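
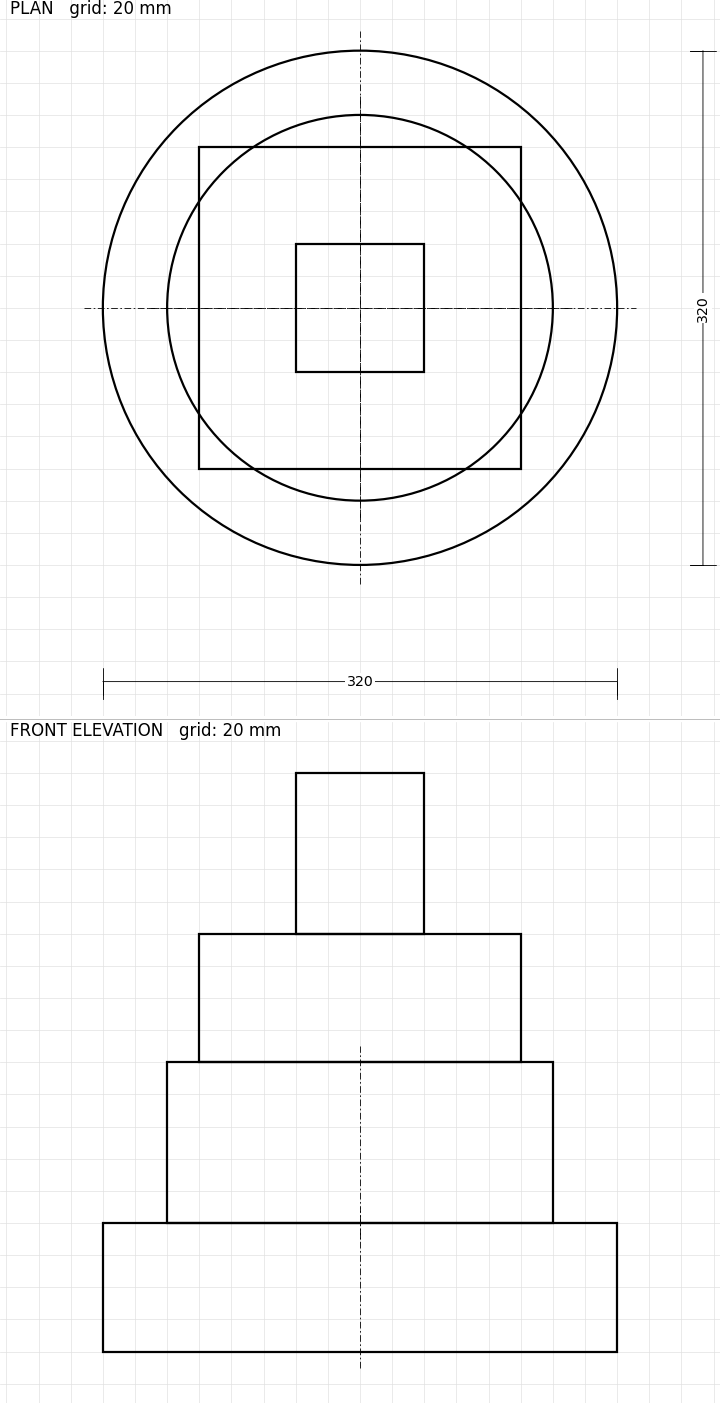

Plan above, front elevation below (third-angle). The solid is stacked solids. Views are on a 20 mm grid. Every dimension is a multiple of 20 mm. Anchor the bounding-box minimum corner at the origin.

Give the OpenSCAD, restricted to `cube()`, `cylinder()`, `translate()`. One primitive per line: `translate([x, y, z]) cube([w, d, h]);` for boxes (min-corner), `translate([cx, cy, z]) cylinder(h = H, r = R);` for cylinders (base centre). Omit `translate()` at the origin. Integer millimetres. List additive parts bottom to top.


translate([160, 160, 0]) cylinder(h = 80, r = 160);
translate([160, 160, 80]) cylinder(h = 100, r = 120);
translate([60, 60, 180]) cube([200, 200, 80]);
translate([120, 120, 260]) cube([80, 80, 100]);


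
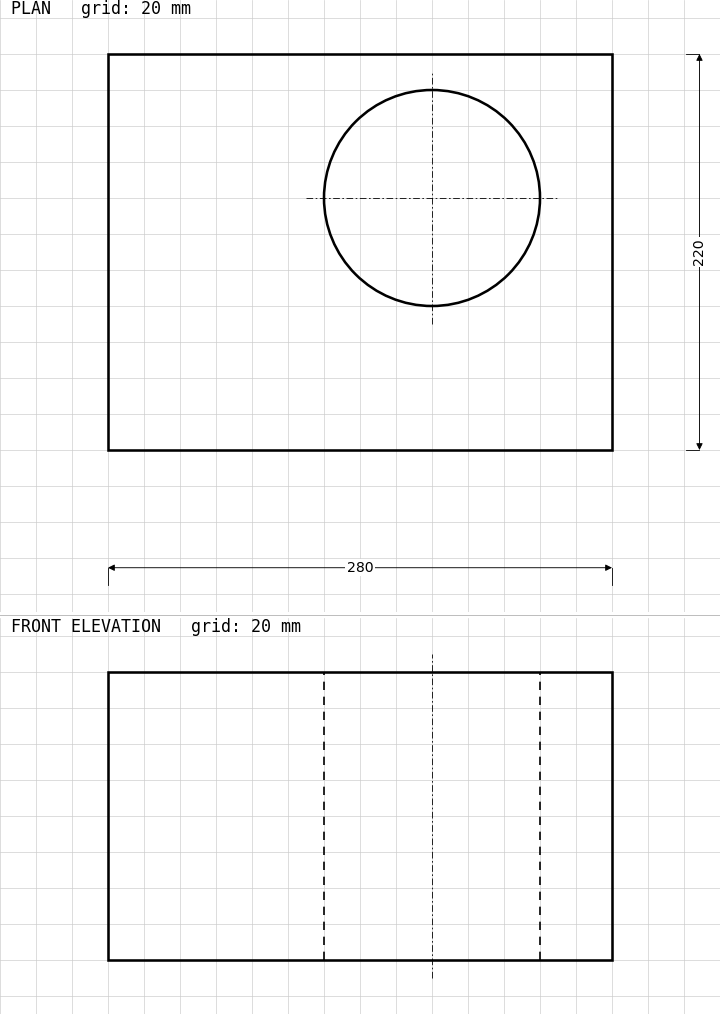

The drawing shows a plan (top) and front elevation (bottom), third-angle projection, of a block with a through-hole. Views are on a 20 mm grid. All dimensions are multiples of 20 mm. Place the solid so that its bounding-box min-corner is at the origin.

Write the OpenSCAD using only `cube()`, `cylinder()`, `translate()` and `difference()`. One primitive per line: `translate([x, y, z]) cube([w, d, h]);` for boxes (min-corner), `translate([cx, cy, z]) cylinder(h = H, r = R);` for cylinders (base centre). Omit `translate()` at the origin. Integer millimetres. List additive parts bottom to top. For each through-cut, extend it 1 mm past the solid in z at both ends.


difference() {
  cube([280, 220, 160]);
  translate([180, 140, -1]) cylinder(h = 162, r = 60);
}


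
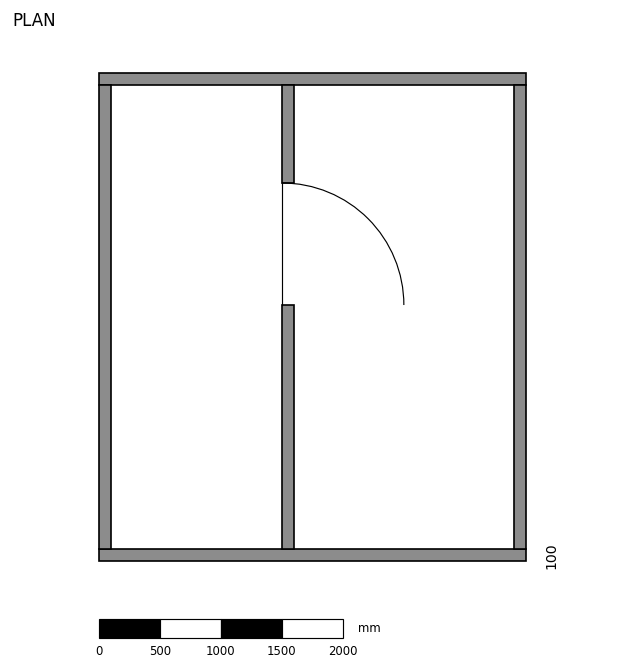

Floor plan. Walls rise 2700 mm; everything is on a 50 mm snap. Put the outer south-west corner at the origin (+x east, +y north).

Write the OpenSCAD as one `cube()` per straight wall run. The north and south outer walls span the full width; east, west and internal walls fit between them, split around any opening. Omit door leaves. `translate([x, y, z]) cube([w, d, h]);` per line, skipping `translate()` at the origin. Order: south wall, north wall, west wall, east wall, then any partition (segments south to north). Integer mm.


cube([3500, 100, 2700]);
translate([0, 3900, 0]) cube([3500, 100, 2700]);
translate([0, 100, 0]) cube([100, 3800, 2700]);
translate([3400, 100, 0]) cube([100, 3800, 2700]);
translate([1500, 100, 0]) cube([100, 2000, 2700]);
translate([1500, 3100, 0]) cube([100, 800, 2700]);


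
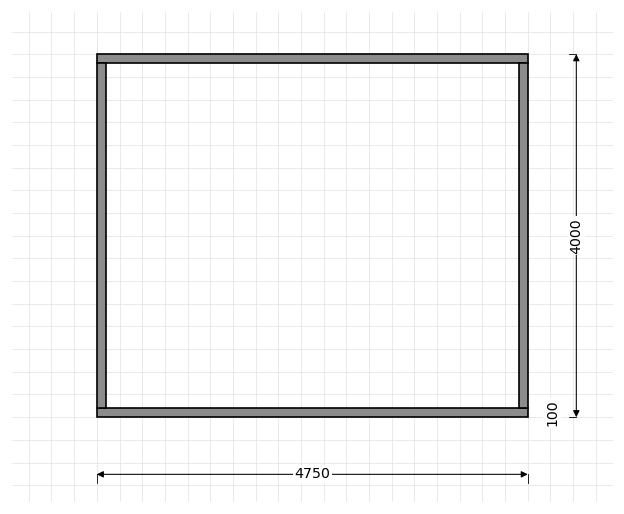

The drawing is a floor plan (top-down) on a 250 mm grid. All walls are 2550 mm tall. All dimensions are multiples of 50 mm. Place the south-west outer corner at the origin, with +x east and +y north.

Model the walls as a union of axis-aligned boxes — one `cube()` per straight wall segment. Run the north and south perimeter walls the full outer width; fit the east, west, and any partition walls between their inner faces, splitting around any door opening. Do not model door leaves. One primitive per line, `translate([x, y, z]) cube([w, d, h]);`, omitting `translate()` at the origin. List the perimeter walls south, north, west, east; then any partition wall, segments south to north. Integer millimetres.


cube([4750, 100, 2550]);
translate([0, 3900, 0]) cube([4750, 100, 2550]);
translate([0, 100, 0]) cube([100, 3800, 2550]);
translate([4650, 100, 0]) cube([100, 3800, 2550]);


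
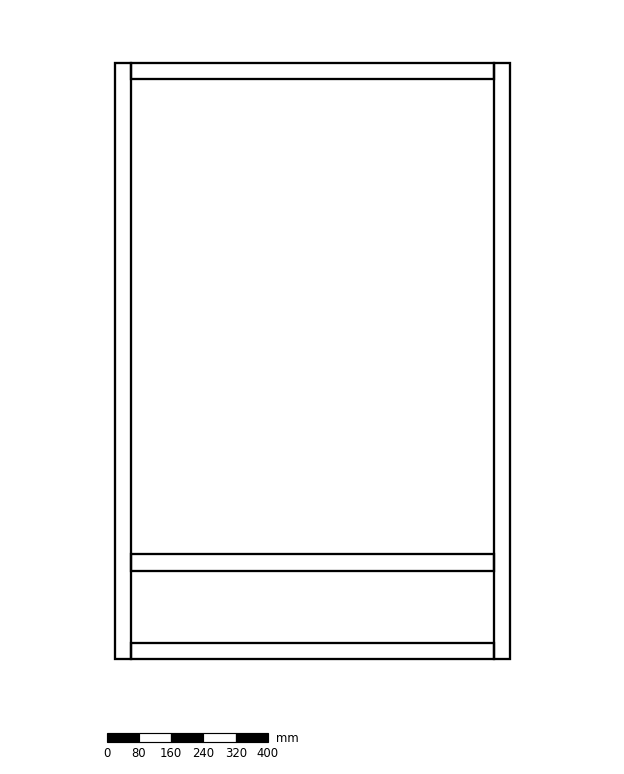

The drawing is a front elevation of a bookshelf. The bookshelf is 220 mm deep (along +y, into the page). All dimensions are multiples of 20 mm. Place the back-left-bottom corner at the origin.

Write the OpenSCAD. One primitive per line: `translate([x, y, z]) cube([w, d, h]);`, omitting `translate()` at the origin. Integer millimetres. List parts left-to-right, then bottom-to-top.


cube([40, 220, 1480]);
translate([40, 0, 0]) cube([900, 220, 40]);
translate([40, 0, 220]) cube([900, 220, 40]);
translate([40, 0, 1440]) cube([900, 220, 40]);
translate([940, 0, 0]) cube([40, 220, 1480]);


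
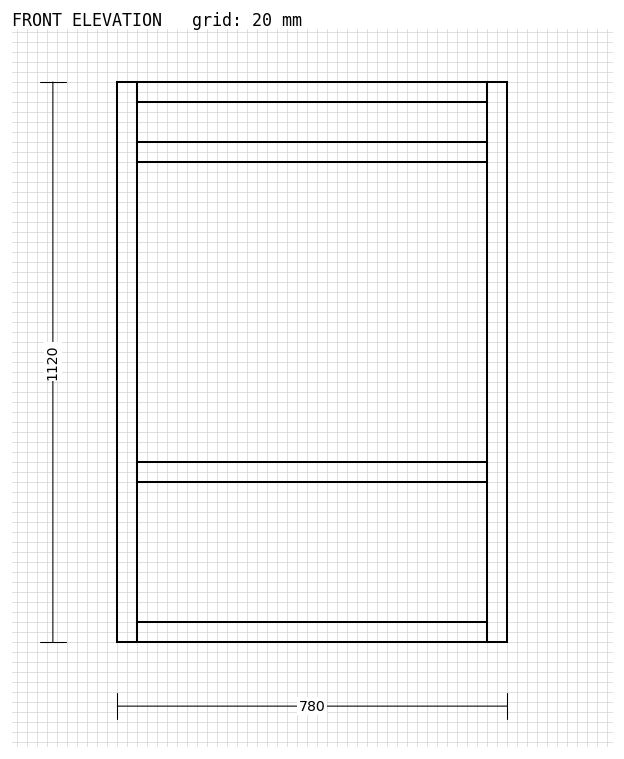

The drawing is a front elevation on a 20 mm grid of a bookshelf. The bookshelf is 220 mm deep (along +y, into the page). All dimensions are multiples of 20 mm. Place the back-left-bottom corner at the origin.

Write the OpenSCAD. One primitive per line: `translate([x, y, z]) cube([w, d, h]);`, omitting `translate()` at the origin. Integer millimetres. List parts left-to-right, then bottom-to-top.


cube([40, 220, 1120]);
translate([40, 0, 0]) cube([700, 220, 40]);
translate([40, 0, 320]) cube([700, 220, 40]);
translate([40, 0, 960]) cube([700, 220, 40]);
translate([40, 0, 1080]) cube([700, 220, 40]);
translate([740, 0, 0]) cube([40, 220, 1120]);


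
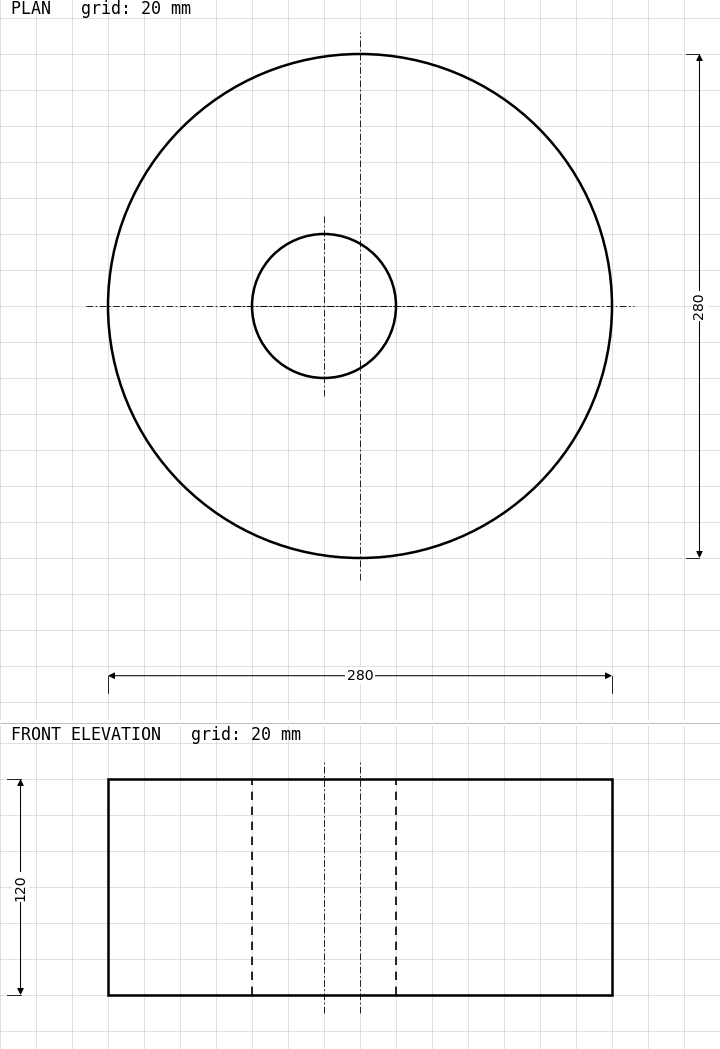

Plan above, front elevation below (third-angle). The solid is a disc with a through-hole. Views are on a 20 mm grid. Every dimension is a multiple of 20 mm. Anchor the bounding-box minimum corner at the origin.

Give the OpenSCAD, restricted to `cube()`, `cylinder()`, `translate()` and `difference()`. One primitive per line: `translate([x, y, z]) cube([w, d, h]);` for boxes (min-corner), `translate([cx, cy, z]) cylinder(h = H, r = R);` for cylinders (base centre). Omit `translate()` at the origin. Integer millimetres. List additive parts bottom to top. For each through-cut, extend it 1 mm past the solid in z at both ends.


difference() {
  translate([140, 140, 0]) cylinder(h = 120, r = 140);
  translate([120, 140, -1]) cylinder(h = 122, r = 40);
}


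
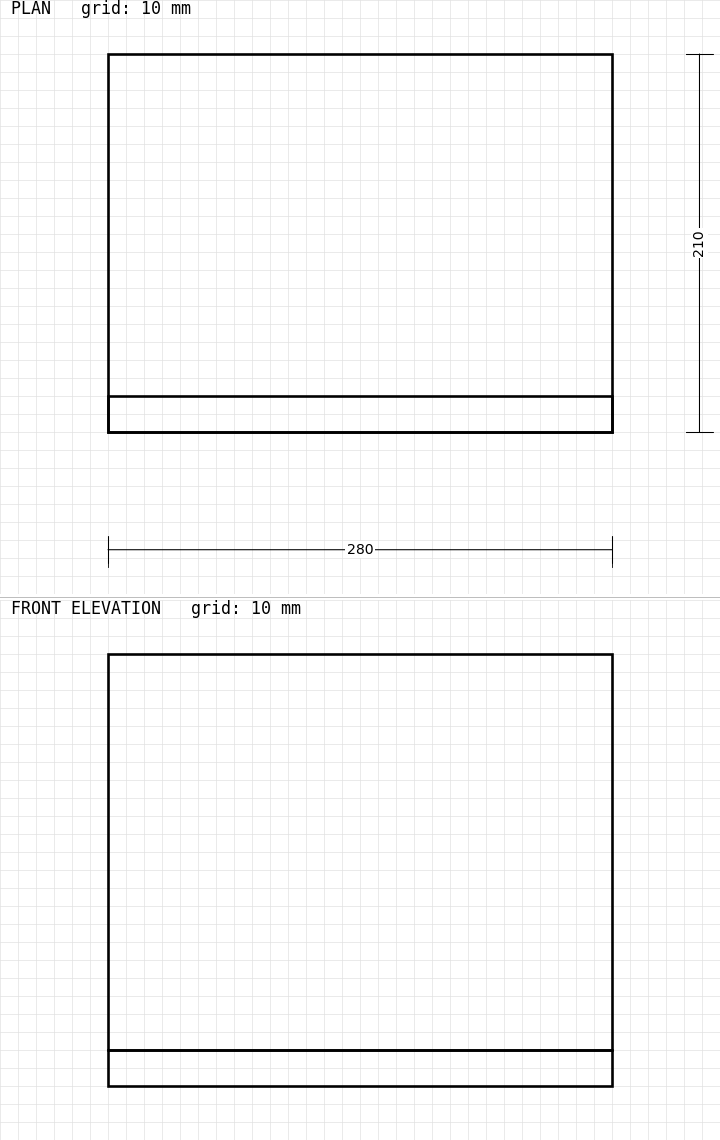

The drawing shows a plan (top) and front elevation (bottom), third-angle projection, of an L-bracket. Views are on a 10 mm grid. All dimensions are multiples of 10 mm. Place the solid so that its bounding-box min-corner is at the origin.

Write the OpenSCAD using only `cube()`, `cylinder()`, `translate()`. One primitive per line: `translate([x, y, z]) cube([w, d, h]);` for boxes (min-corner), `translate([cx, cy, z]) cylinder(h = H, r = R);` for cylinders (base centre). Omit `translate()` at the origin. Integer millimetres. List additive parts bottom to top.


cube([280, 210, 20]);
translate([0, 0, 20]) cube([280, 20, 220]);


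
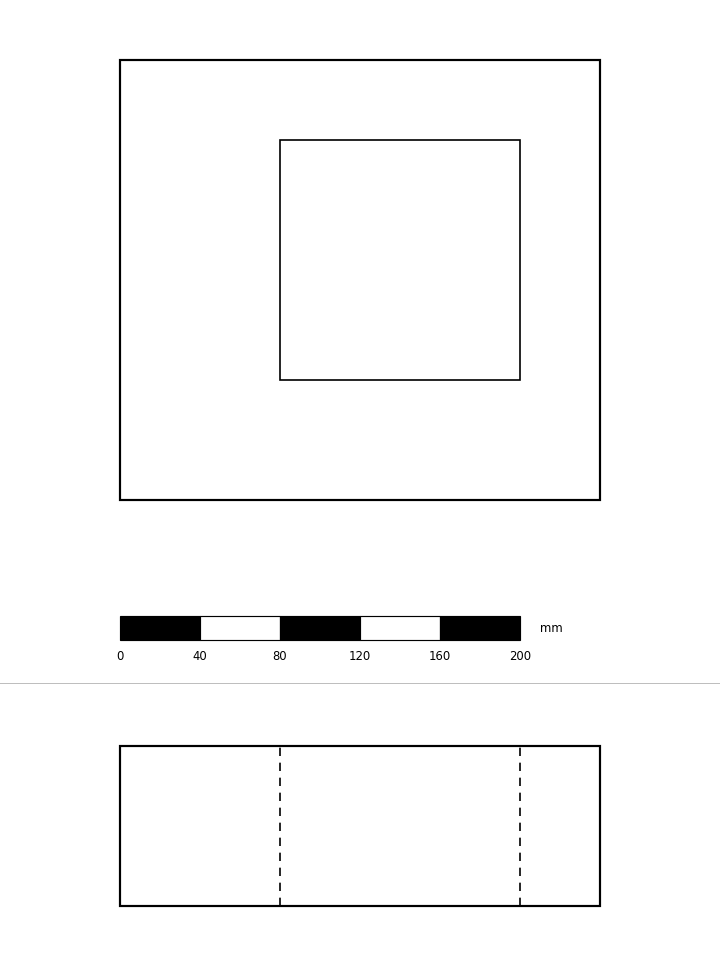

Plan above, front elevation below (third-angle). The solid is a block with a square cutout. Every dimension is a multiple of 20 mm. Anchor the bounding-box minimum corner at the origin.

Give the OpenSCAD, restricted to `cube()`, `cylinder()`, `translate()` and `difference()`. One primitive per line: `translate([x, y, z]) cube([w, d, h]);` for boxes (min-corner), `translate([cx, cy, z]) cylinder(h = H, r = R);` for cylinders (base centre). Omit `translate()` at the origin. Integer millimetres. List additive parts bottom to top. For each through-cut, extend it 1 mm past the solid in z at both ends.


difference() {
  cube([240, 220, 80]);
  translate([80, 60, -1]) cube([120, 120, 82]);
}


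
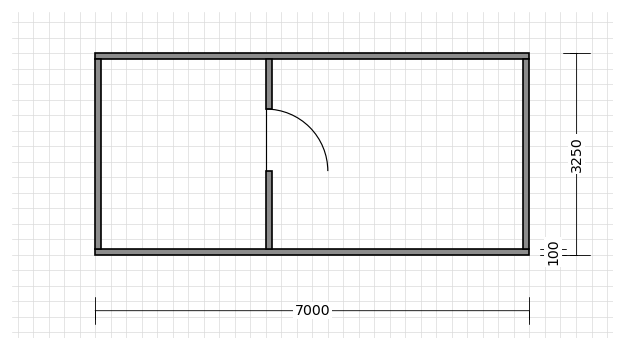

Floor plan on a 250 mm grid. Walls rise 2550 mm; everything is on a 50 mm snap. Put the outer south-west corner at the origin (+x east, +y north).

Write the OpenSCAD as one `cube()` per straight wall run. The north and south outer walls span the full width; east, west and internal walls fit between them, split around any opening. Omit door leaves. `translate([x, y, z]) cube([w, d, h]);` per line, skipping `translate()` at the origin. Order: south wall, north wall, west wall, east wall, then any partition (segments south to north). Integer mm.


cube([7000, 100, 2550]);
translate([0, 3150, 0]) cube([7000, 100, 2550]);
translate([0, 100, 0]) cube([100, 3050, 2550]);
translate([6900, 100, 0]) cube([100, 3050, 2550]);
translate([2750, 100, 0]) cube([100, 1250, 2550]);
translate([2750, 2350, 0]) cube([100, 800, 2550]);


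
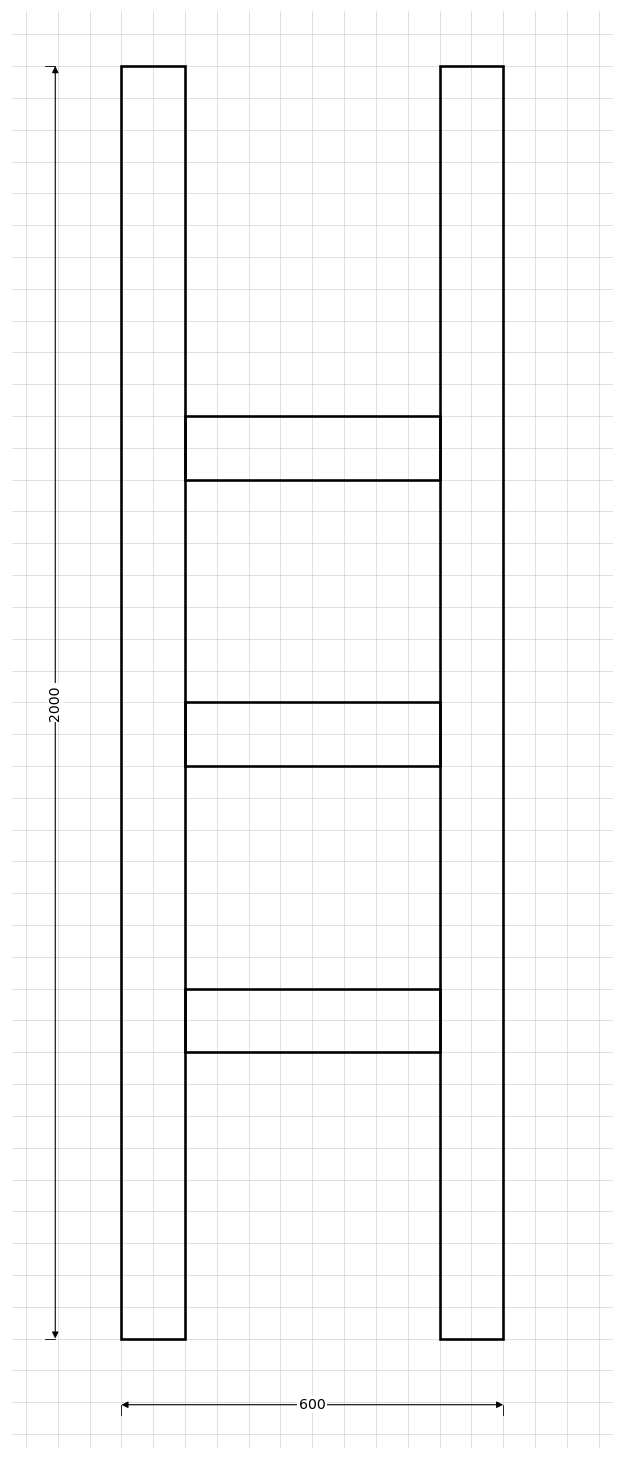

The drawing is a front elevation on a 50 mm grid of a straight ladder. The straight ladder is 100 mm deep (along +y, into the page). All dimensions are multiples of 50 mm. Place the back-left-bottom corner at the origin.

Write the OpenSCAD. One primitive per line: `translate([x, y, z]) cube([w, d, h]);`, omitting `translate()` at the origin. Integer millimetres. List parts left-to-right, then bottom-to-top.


cube([100, 100, 2000]);
translate([100, 0, 450]) cube([400, 100, 100]);
translate([100, 0, 900]) cube([400, 100, 100]);
translate([100, 0, 1350]) cube([400, 100, 100]);
translate([500, 0, 0]) cube([100, 100, 2000]);


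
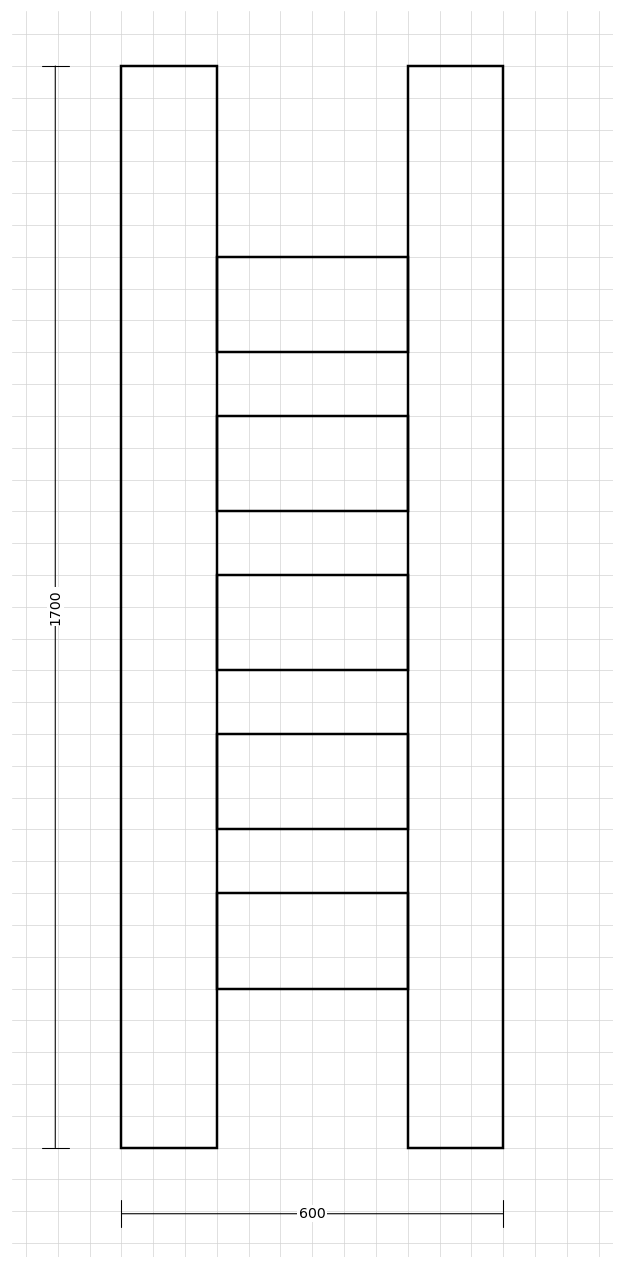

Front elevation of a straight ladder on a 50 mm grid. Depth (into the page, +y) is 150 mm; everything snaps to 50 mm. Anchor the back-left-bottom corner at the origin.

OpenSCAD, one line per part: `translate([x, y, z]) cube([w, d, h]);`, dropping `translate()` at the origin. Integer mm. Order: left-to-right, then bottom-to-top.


cube([150, 150, 1700]);
translate([150, 0, 250]) cube([300, 150, 150]);
translate([150, 0, 500]) cube([300, 150, 150]);
translate([150, 0, 750]) cube([300, 150, 150]);
translate([150, 0, 1000]) cube([300, 150, 150]);
translate([150, 0, 1250]) cube([300, 150, 150]);
translate([450, 0, 0]) cube([150, 150, 1700]);


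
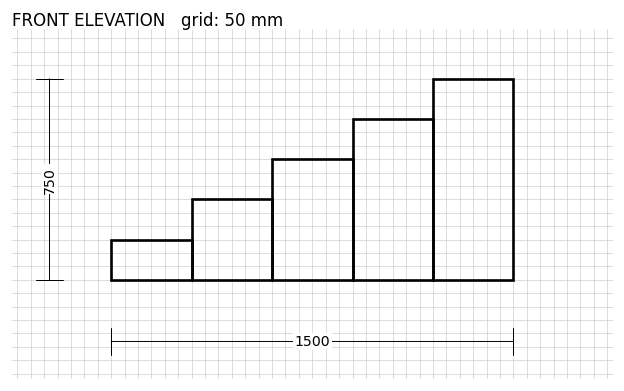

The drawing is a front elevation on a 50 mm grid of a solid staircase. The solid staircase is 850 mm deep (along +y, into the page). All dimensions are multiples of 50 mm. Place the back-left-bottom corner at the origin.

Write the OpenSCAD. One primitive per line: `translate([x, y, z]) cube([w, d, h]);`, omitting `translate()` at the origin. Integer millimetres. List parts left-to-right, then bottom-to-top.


cube([300, 850, 150]);
translate([300, 0, 0]) cube([300, 850, 300]);
translate([600, 0, 0]) cube([300, 850, 450]);
translate([900, 0, 0]) cube([300, 850, 600]);
translate([1200, 0, 0]) cube([300, 850, 750]);


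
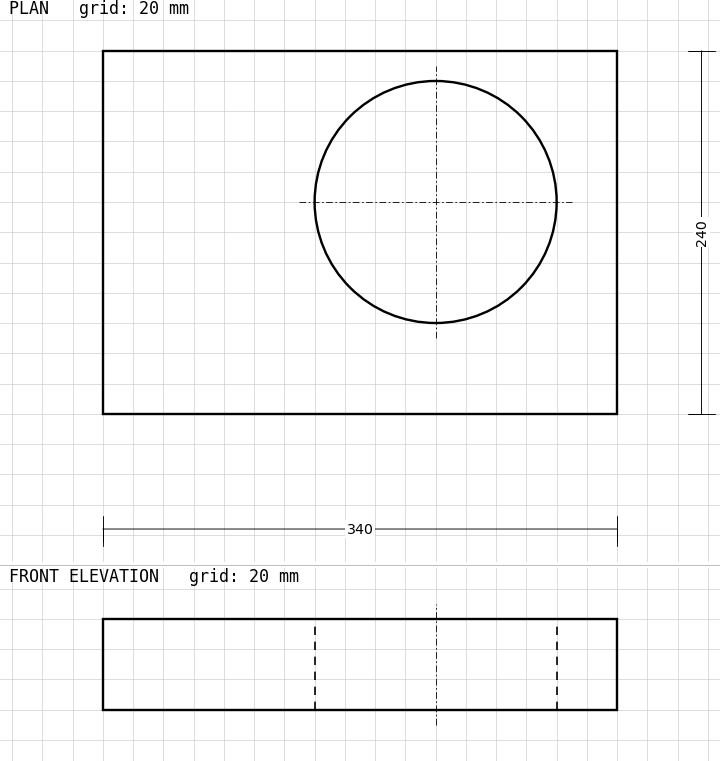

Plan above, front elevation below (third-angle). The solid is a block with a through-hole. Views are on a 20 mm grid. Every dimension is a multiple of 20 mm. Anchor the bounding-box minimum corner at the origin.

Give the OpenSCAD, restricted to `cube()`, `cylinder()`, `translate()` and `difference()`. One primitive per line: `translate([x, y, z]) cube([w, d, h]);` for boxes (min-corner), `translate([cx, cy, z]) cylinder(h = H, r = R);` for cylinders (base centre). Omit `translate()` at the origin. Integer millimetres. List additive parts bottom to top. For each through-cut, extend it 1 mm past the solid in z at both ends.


difference() {
  cube([340, 240, 60]);
  translate([220, 140, -1]) cylinder(h = 62, r = 80);
}


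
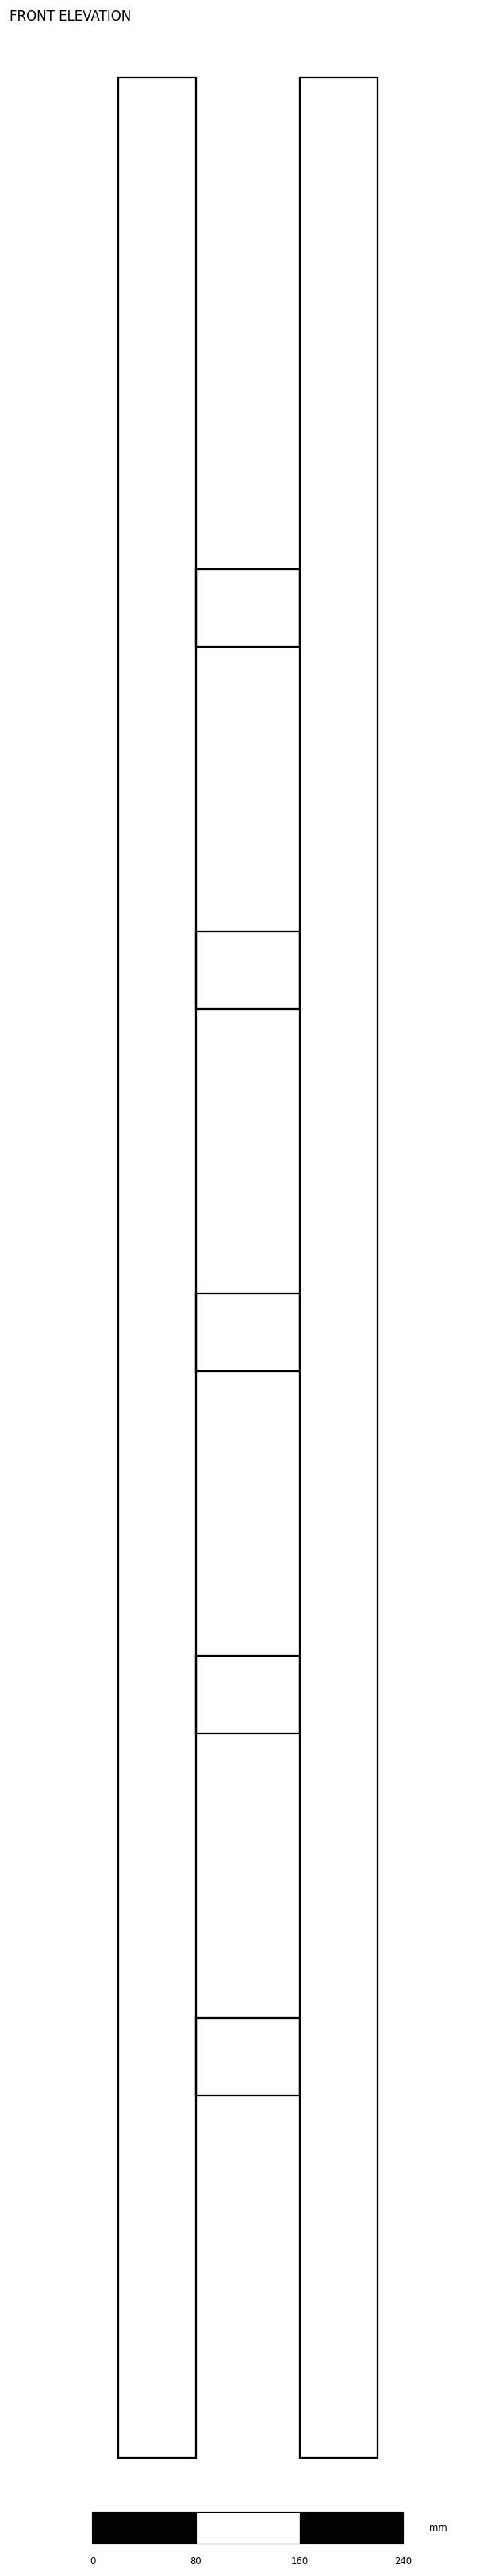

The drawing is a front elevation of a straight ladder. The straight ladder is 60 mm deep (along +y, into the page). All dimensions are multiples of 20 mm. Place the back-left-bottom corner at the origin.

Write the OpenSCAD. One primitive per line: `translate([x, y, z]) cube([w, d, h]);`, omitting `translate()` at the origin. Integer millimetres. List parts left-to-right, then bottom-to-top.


cube([60, 60, 1840]);
translate([60, 0, 280]) cube([80, 60, 60]);
translate([60, 0, 560]) cube([80, 60, 60]);
translate([60, 0, 840]) cube([80, 60, 60]);
translate([60, 0, 1120]) cube([80, 60, 60]);
translate([60, 0, 1400]) cube([80, 60, 60]);
translate([140, 0, 0]) cube([60, 60, 1840]);


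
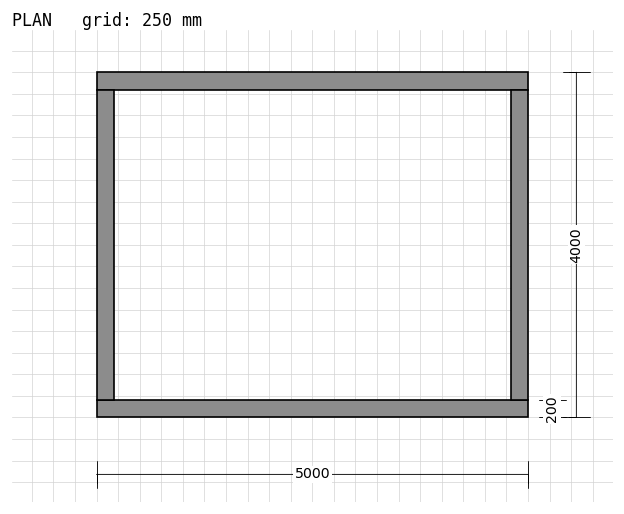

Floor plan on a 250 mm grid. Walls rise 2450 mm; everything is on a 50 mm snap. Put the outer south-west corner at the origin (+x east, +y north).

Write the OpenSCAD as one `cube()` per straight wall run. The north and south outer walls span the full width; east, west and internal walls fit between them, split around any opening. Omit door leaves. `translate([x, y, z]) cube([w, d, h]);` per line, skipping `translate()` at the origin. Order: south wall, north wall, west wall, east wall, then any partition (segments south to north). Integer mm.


cube([5000, 200, 2450]);
translate([0, 3800, 0]) cube([5000, 200, 2450]);
translate([0, 200, 0]) cube([200, 3600, 2450]);
translate([4800, 200, 0]) cube([200, 3600, 2450]);


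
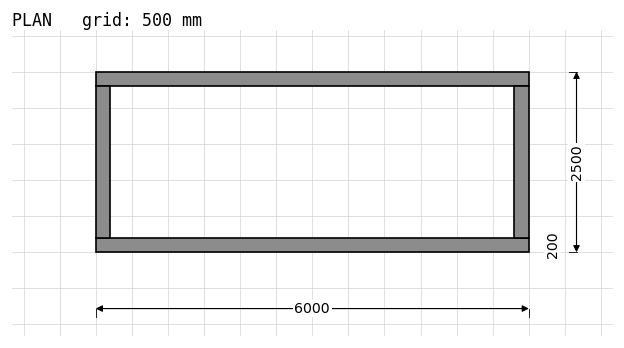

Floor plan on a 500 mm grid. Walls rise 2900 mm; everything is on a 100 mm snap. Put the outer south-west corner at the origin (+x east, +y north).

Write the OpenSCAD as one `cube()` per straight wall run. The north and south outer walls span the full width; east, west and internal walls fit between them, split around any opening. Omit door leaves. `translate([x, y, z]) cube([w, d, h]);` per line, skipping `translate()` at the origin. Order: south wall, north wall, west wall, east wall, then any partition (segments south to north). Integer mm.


cube([6000, 200, 2900]);
translate([0, 2300, 0]) cube([6000, 200, 2900]);
translate([0, 200, 0]) cube([200, 2100, 2900]);
translate([5800, 200, 0]) cube([200, 2100, 2900]);


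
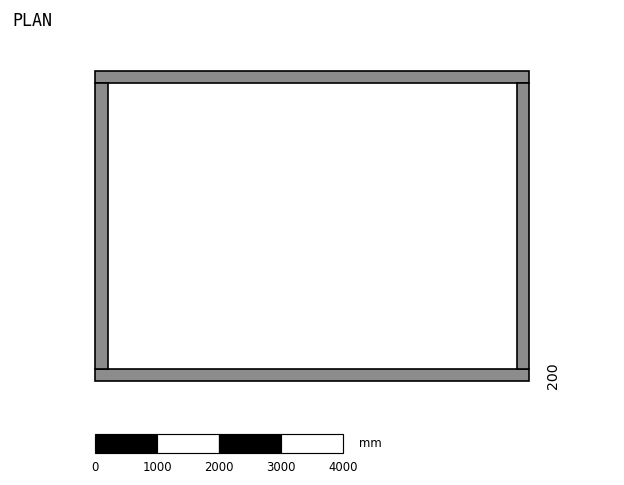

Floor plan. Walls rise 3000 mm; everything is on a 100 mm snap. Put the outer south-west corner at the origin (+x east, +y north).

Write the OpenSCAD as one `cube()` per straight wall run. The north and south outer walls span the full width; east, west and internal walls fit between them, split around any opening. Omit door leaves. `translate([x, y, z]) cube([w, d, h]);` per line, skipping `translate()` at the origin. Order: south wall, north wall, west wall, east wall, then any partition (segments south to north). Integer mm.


cube([7000, 200, 3000]);
translate([0, 4800, 0]) cube([7000, 200, 3000]);
translate([0, 200, 0]) cube([200, 4600, 3000]);
translate([6800, 200, 0]) cube([200, 4600, 3000]);


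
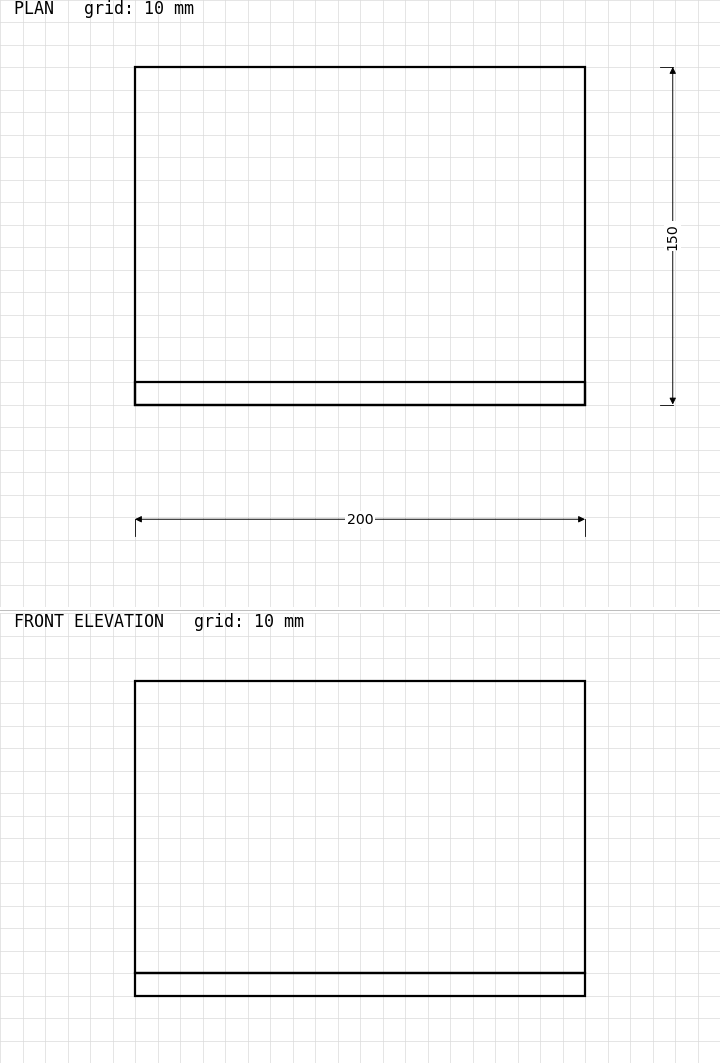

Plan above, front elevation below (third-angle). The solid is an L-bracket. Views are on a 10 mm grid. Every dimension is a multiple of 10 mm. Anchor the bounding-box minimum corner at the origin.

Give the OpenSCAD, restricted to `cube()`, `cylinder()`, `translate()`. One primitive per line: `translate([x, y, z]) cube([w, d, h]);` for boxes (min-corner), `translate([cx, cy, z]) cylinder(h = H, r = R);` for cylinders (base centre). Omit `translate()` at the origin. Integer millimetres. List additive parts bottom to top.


cube([200, 150, 10]);
translate([0, 0, 10]) cube([200, 10, 130]);


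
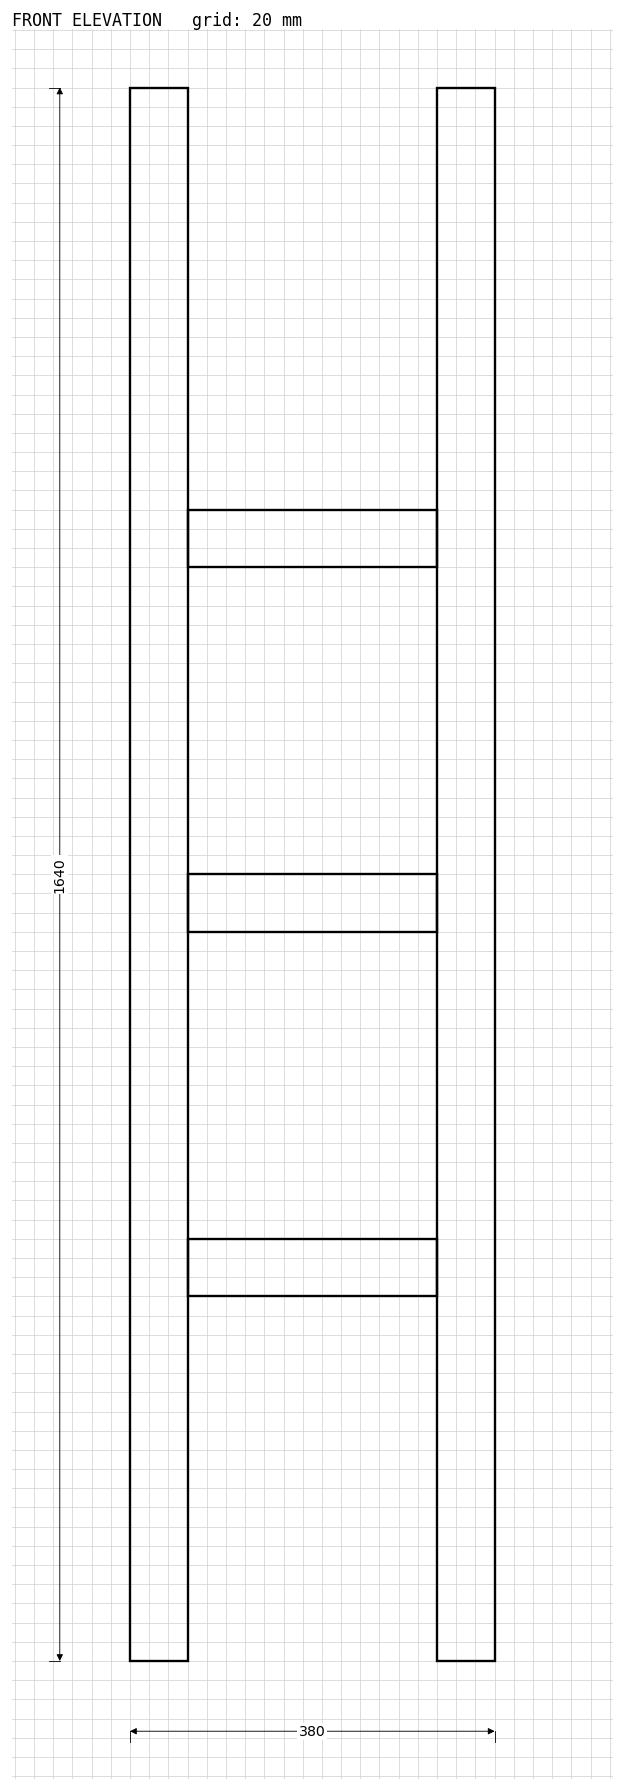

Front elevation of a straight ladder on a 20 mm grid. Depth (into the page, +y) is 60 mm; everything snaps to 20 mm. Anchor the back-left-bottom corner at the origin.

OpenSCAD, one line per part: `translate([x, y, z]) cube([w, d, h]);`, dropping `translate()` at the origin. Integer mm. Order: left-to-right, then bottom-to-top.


cube([60, 60, 1640]);
translate([60, 0, 380]) cube([260, 60, 60]);
translate([60, 0, 760]) cube([260, 60, 60]);
translate([60, 0, 1140]) cube([260, 60, 60]);
translate([320, 0, 0]) cube([60, 60, 1640]);


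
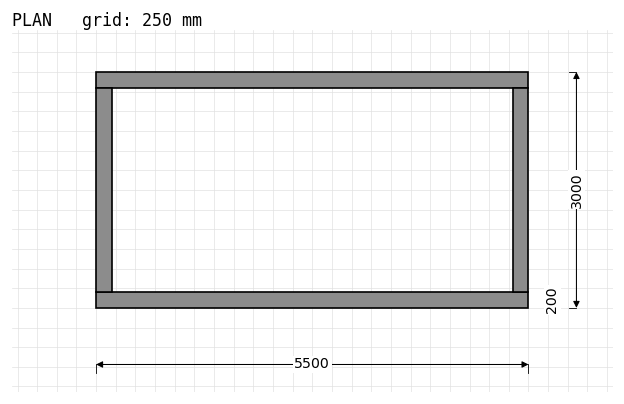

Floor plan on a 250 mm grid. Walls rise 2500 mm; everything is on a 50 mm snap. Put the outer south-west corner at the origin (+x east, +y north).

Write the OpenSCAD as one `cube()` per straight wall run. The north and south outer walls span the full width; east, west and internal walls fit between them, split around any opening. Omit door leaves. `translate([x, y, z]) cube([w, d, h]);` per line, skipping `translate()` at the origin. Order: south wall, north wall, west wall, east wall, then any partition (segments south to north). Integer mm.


cube([5500, 200, 2500]);
translate([0, 2800, 0]) cube([5500, 200, 2500]);
translate([0, 200, 0]) cube([200, 2600, 2500]);
translate([5300, 200, 0]) cube([200, 2600, 2500]);


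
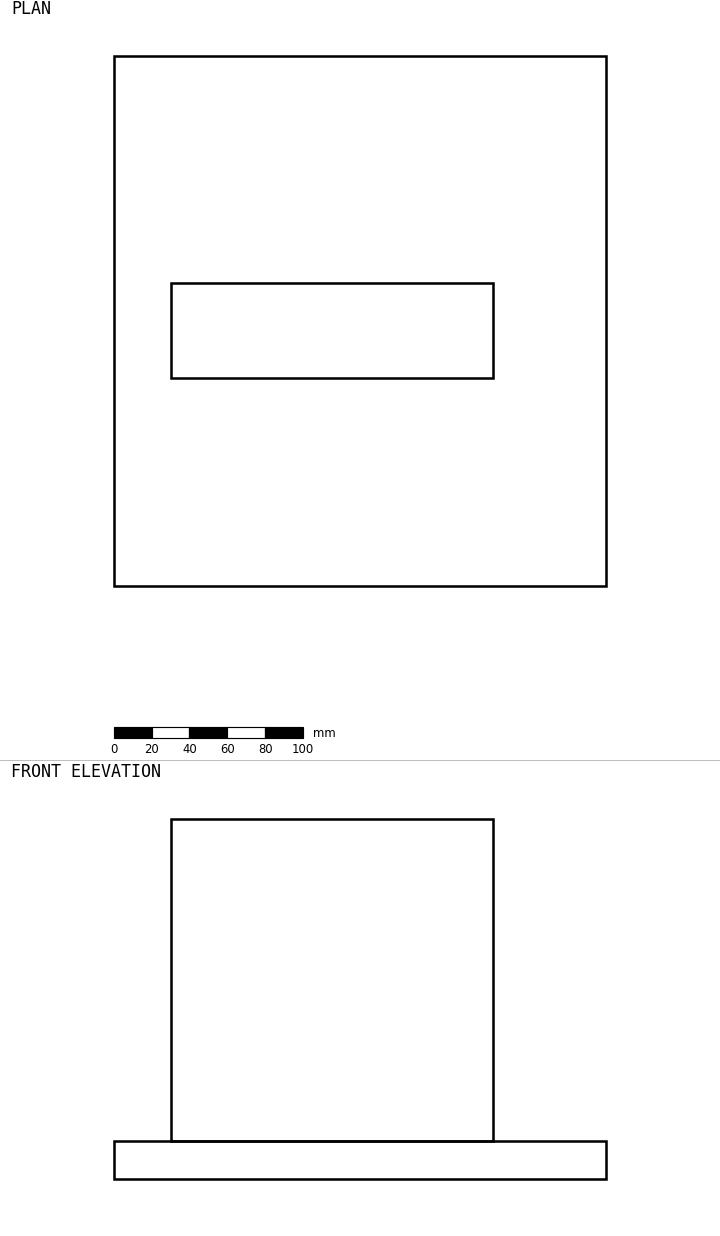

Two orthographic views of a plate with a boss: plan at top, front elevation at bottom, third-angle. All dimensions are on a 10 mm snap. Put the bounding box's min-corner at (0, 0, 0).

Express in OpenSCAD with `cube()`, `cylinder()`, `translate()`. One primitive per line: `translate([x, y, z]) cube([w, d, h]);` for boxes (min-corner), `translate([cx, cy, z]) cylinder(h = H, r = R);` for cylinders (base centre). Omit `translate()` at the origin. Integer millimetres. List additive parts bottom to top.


cube([260, 280, 20]);
translate([30, 110, 20]) cube([170, 50, 170]);


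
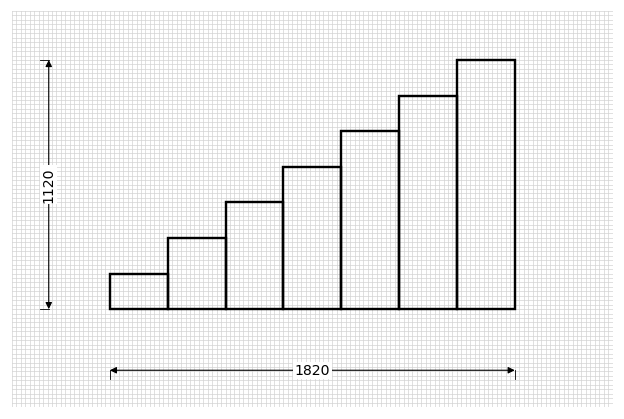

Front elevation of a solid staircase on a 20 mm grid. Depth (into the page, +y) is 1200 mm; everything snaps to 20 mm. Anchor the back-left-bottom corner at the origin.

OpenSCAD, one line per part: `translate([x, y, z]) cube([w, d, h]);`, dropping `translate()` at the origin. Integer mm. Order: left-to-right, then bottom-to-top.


cube([260, 1200, 160]);
translate([260, 0, 0]) cube([260, 1200, 320]);
translate([520, 0, 0]) cube([260, 1200, 480]);
translate([780, 0, 0]) cube([260, 1200, 640]);
translate([1040, 0, 0]) cube([260, 1200, 800]);
translate([1300, 0, 0]) cube([260, 1200, 960]);
translate([1560, 0, 0]) cube([260, 1200, 1120]);


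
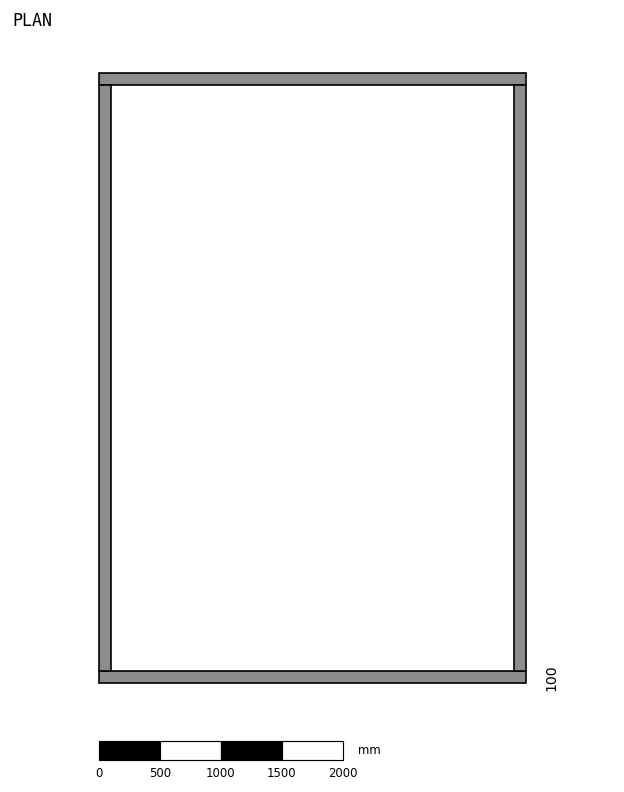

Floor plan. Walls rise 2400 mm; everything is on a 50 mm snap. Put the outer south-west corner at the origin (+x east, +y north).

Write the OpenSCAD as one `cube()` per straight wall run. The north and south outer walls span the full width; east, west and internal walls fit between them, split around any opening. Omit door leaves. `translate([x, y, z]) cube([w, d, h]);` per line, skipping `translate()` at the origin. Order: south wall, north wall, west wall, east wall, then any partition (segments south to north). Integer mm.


cube([3500, 100, 2400]);
translate([0, 4900, 0]) cube([3500, 100, 2400]);
translate([0, 100, 0]) cube([100, 4800, 2400]);
translate([3400, 100, 0]) cube([100, 4800, 2400]);


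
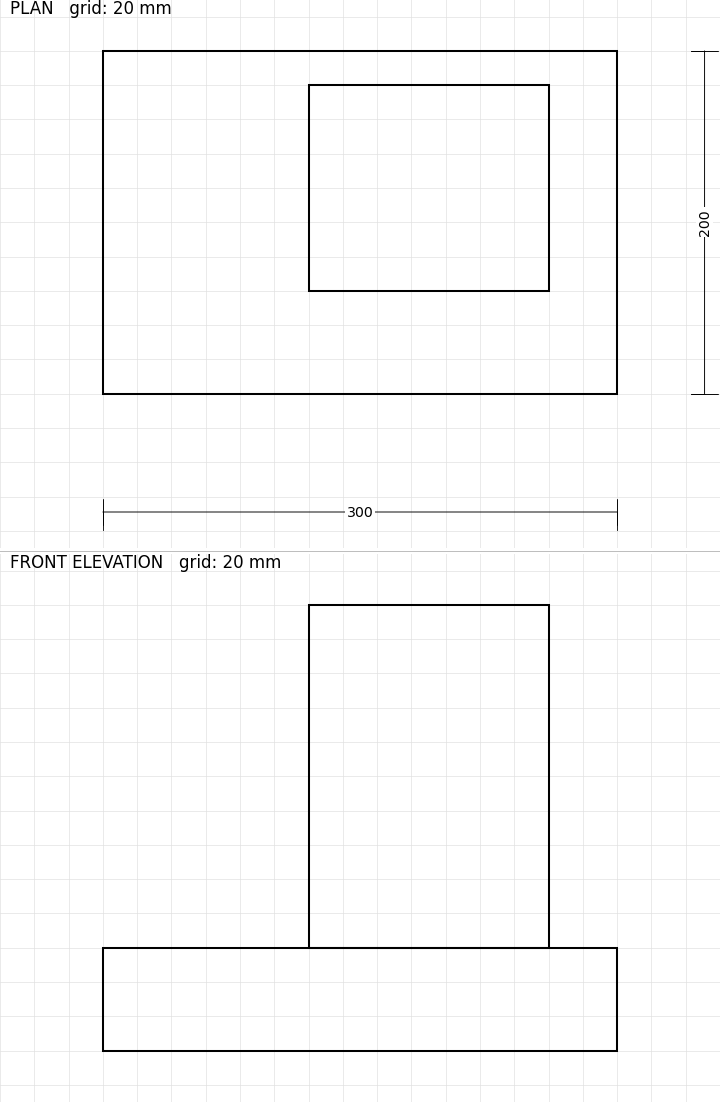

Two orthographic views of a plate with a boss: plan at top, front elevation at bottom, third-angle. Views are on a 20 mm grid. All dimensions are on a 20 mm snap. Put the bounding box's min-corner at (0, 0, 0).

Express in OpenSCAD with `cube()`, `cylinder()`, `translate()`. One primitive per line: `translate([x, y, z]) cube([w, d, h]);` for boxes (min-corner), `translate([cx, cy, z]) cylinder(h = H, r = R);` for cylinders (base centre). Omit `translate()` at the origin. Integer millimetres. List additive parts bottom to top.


cube([300, 200, 60]);
translate([120, 60, 60]) cube([140, 120, 200]);


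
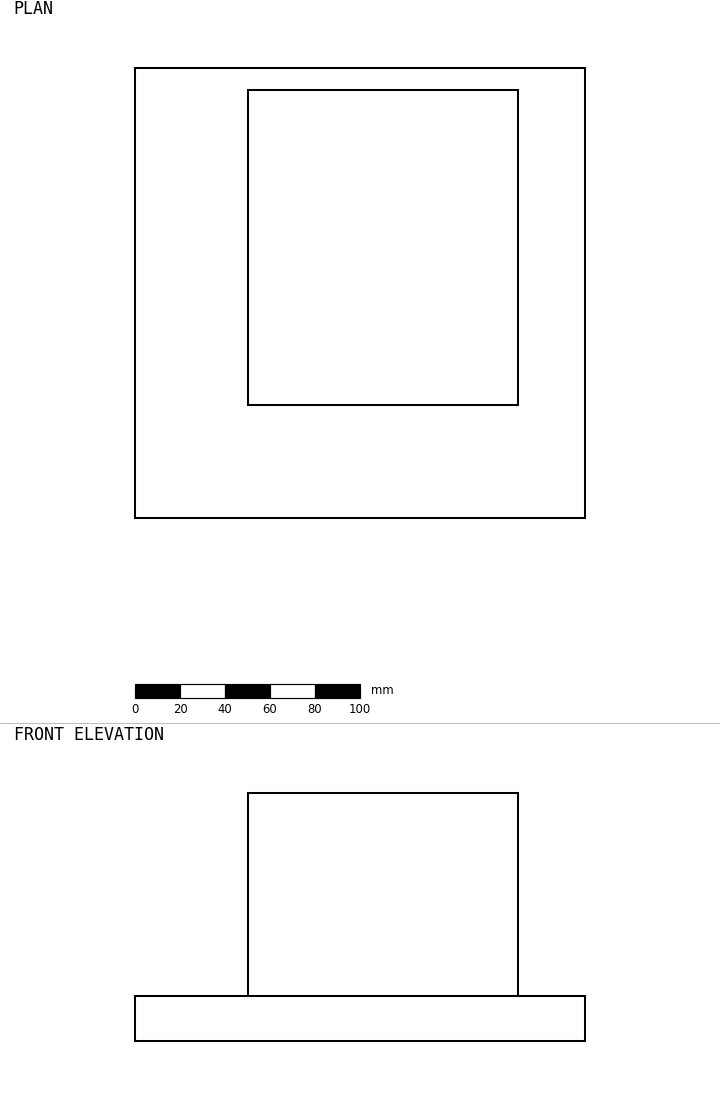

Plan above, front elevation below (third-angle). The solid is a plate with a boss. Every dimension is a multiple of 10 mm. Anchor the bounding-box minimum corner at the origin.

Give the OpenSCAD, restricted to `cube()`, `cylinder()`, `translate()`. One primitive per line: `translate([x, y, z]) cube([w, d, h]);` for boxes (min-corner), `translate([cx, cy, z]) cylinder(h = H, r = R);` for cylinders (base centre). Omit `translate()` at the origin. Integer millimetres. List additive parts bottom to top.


cube([200, 200, 20]);
translate([50, 50, 20]) cube([120, 140, 90]);


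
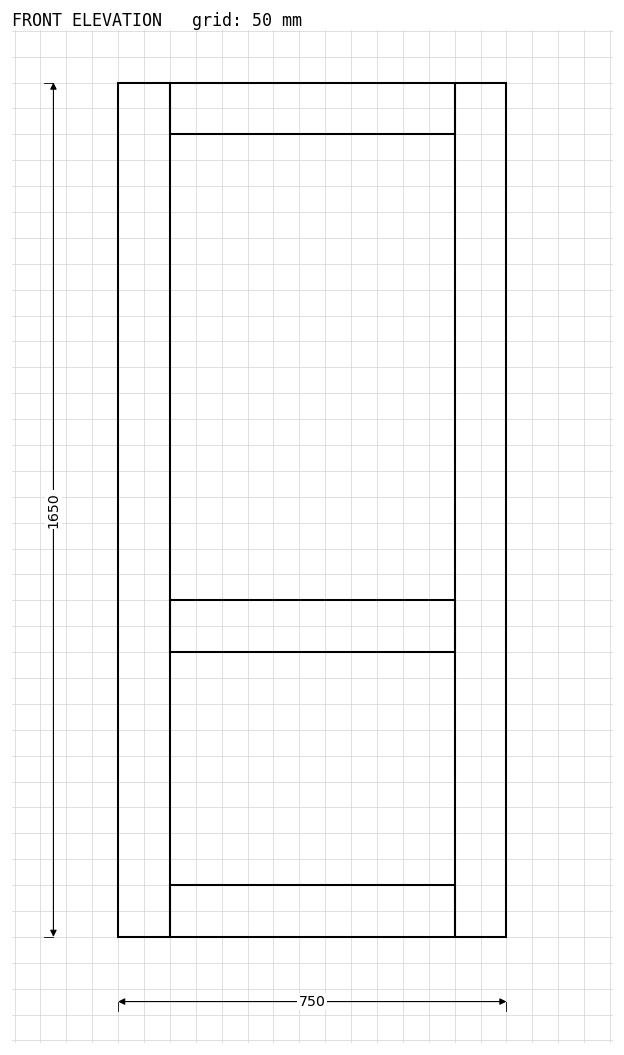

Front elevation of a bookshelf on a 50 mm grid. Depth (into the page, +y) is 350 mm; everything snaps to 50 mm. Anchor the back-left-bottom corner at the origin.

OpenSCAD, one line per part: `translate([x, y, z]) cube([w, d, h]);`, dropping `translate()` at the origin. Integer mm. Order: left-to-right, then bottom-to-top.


cube([100, 350, 1650]);
translate([100, 0, 0]) cube([550, 350, 100]);
translate([100, 0, 550]) cube([550, 350, 100]);
translate([100, 0, 1550]) cube([550, 350, 100]);
translate([650, 0, 0]) cube([100, 350, 1650]);


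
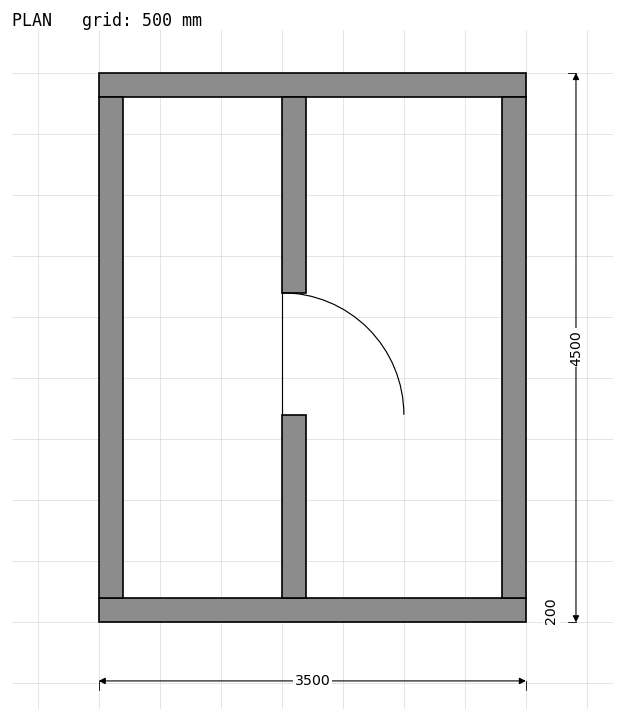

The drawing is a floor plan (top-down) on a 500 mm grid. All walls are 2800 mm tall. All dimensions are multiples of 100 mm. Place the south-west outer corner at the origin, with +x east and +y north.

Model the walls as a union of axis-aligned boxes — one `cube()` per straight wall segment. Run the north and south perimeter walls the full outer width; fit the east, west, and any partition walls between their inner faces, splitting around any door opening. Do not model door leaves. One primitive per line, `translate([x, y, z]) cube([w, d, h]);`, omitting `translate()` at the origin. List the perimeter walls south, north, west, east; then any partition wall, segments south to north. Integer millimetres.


cube([3500, 200, 2800]);
translate([0, 4300, 0]) cube([3500, 200, 2800]);
translate([0, 200, 0]) cube([200, 4100, 2800]);
translate([3300, 200, 0]) cube([200, 4100, 2800]);
translate([1500, 200, 0]) cube([200, 1500, 2800]);
translate([1500, 2700, 0]) cube([200, 1600, 2800]);


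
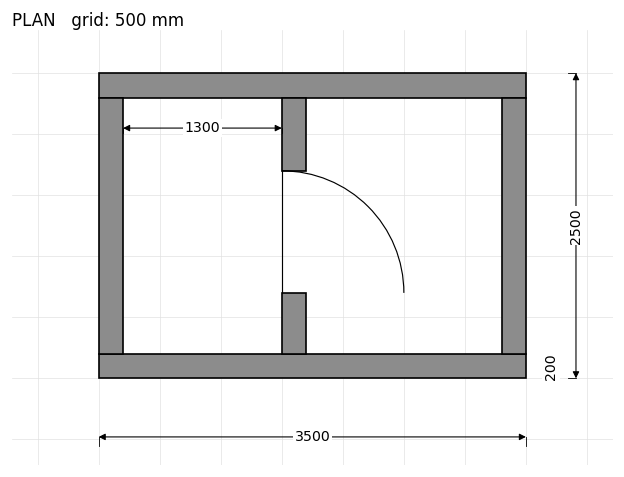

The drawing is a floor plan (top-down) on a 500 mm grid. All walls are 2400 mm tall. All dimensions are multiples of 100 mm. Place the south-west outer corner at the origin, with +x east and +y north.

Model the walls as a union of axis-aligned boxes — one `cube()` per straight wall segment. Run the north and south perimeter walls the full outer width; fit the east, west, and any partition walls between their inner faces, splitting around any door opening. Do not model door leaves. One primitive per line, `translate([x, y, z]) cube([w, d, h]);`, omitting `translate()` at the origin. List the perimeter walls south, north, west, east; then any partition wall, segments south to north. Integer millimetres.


cube([3500, 200, 2400]);
translate([0, 2300, 0]) cube([3500, 200, 2400]);
translate([0, 200, 0]) cube([200, 2100, 2400]);
translate([3300, 200, 0]) cube([200, 2100, 2400]);
translate([1500, 200, 0]) cube([200, 500, 2400]);
translate([1500, 1700, 0]) cube([200, 600, 2400]);


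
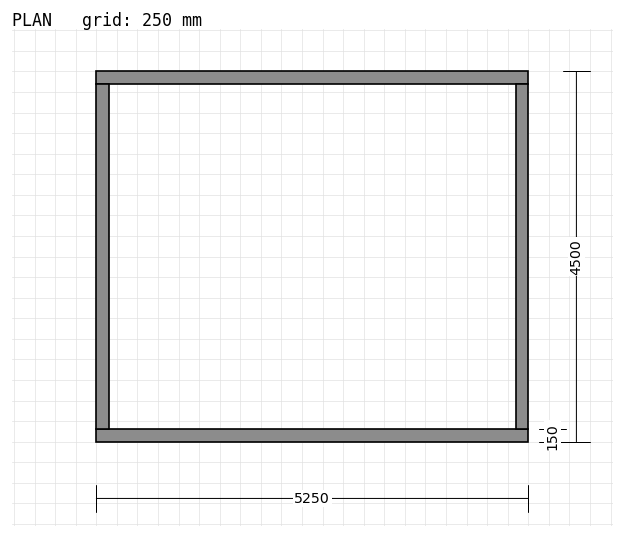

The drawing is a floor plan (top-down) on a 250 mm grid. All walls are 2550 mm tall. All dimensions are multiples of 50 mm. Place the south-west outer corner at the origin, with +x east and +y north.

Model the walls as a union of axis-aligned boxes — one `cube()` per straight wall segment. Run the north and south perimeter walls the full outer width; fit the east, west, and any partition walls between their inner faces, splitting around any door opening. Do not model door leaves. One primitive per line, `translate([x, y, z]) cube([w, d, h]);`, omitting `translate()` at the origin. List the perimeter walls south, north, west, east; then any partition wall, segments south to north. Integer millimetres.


cube([5250, 150, 2550]);
translate([0, 4350, 0]) cube([5250, 150, 2550]);
translate([0, 150, 0]) cube([150, 4200, 2550]);
translate([5100, 150, 0]) cube([150, 4200, 2550]);


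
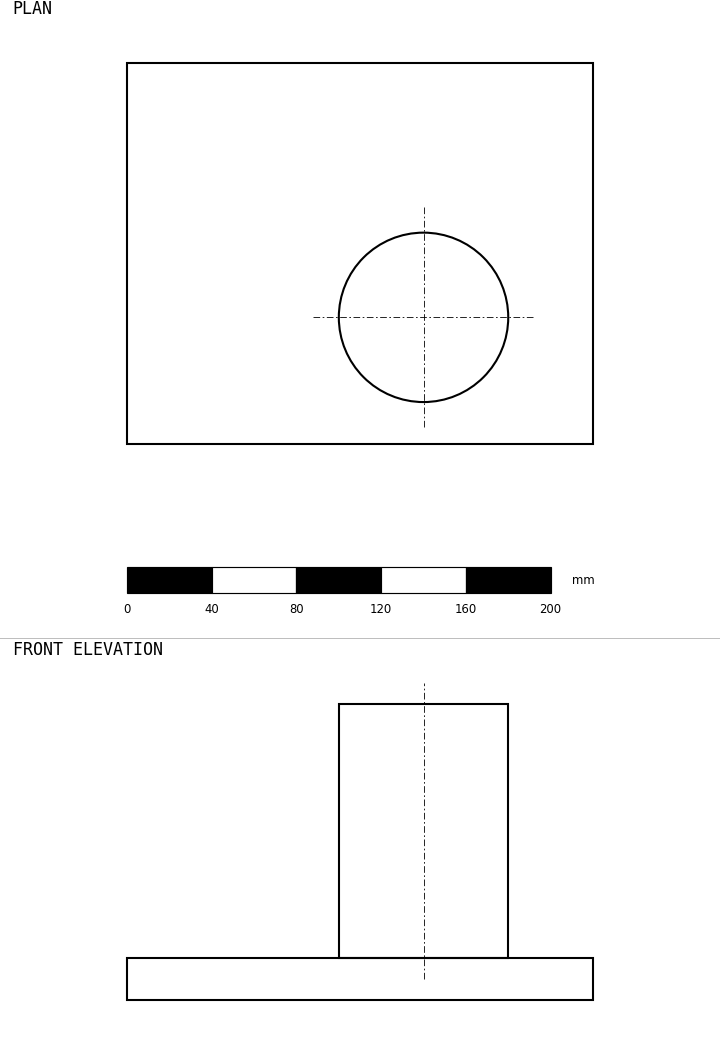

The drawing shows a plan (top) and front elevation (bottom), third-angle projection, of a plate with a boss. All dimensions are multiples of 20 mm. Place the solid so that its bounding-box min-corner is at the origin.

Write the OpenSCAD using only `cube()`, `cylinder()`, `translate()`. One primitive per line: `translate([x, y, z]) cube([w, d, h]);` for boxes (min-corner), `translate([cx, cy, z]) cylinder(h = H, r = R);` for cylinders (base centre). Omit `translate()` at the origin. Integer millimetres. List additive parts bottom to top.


cube([220, 180, 20]);
translate([140, 60, 20]) cylinder(h = 120, r = 40);


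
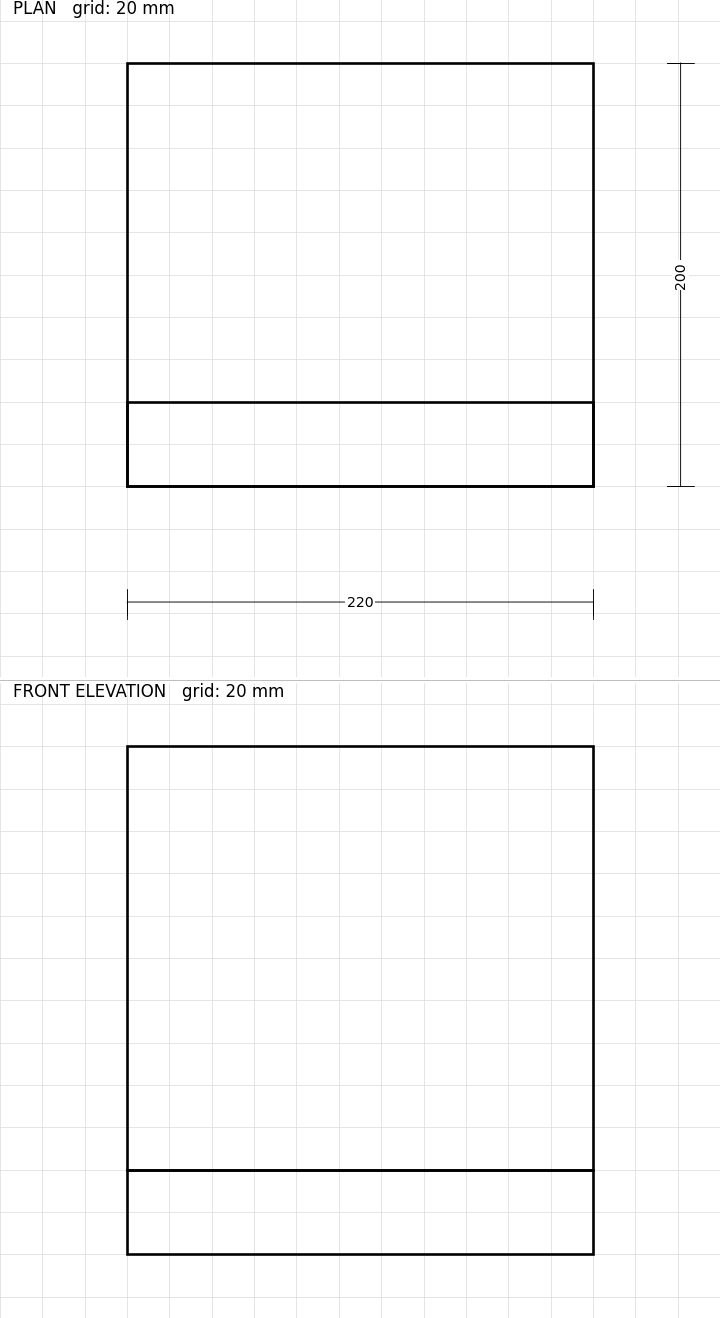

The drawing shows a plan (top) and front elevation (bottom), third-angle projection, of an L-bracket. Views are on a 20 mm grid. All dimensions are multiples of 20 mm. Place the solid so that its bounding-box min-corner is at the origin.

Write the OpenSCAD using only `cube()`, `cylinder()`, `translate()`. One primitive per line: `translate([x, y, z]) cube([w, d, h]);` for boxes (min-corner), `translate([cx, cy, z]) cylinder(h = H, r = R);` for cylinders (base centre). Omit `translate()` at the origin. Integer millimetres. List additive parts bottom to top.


cube([220, 200, 40]);
translate([0, 0, 40]) cube([220, 40, 200]);


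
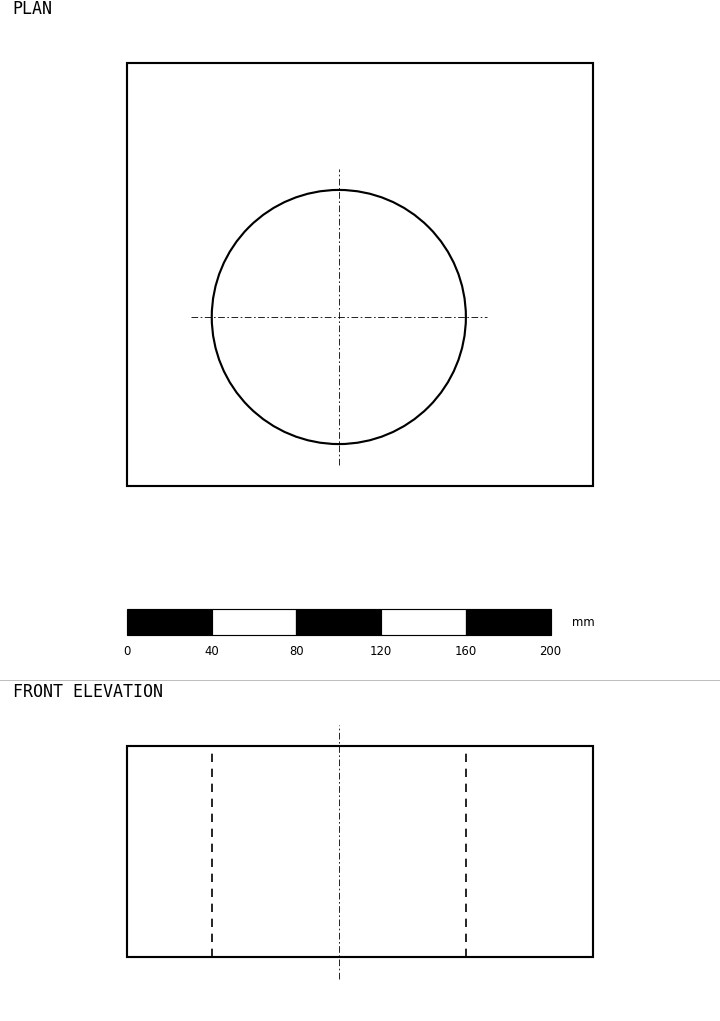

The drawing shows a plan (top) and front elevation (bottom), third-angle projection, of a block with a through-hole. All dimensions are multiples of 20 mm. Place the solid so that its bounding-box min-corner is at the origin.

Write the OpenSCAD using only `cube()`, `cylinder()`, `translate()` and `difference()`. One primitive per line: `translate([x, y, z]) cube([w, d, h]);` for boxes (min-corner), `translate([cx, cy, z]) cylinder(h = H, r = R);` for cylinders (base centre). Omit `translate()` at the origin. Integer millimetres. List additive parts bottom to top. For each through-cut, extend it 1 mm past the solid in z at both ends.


difference() {
  cube([220, 200, 100]);
  translate([100, 80, -1]) cylinder(h = 102, r = 60);
}


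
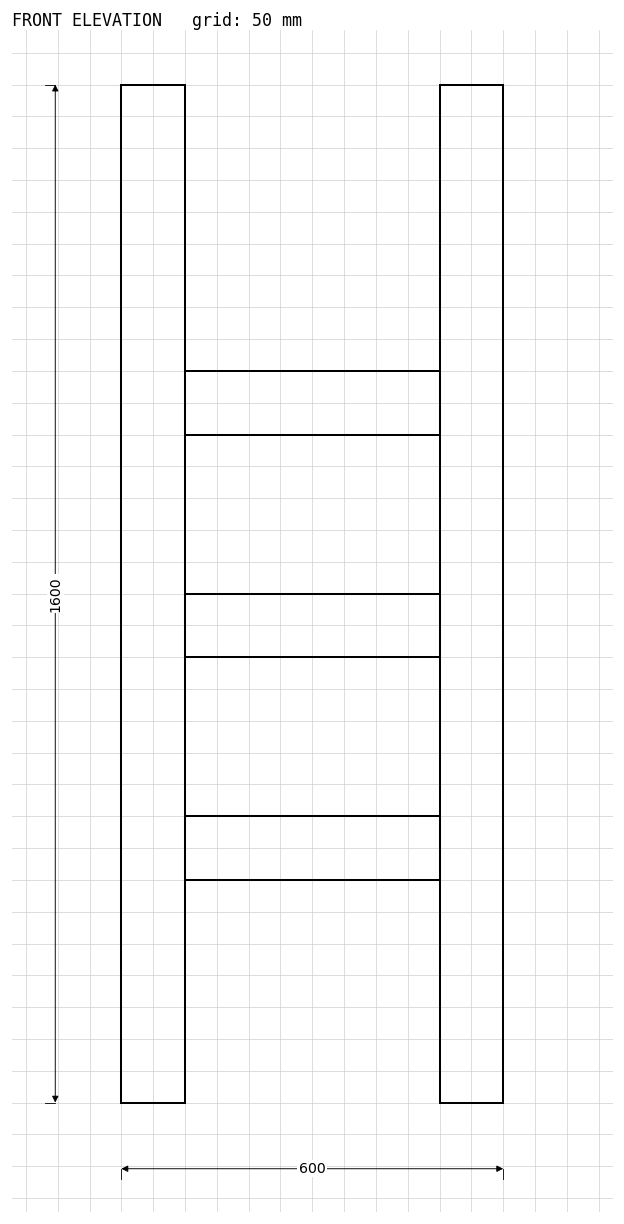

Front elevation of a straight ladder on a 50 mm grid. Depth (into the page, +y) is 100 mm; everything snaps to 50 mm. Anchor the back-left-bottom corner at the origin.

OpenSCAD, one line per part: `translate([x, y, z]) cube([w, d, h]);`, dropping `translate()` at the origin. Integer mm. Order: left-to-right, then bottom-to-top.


cube([100, 100, 1600]);
translate([100, 0, 350]) cube([400, 100, 100]);
translate([100, 0, 700]) cube([400, 100, 100]);
translate([100, 0, 1050]) cube([400, 100, 100]);
translate([500, 0, 0]) cube([100, 100, 1600]);


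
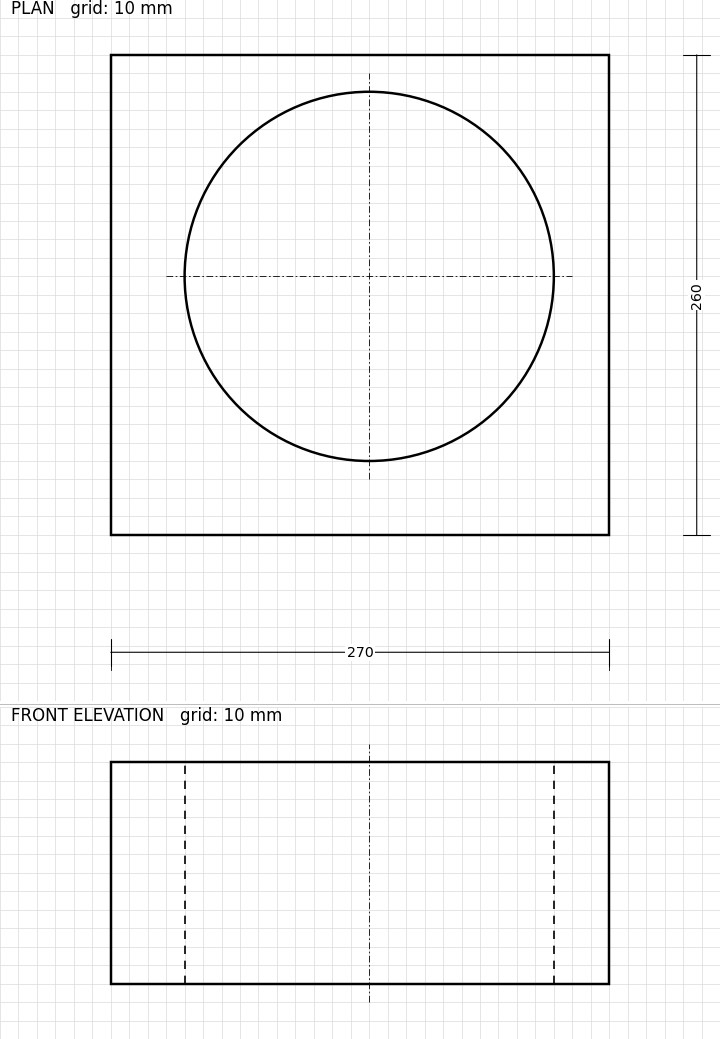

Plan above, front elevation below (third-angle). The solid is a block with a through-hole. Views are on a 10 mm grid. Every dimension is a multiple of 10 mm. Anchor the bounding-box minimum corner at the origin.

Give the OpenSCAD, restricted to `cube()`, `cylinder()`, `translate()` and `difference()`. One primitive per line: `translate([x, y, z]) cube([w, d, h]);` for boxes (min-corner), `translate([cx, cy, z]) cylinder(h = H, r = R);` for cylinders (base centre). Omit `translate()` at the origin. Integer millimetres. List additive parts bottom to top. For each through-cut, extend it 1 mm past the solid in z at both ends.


difference() {
  cube([270, 260, 120]);
  translate([140, 140, -1]) cylinder(h = 122, r = 100);
}


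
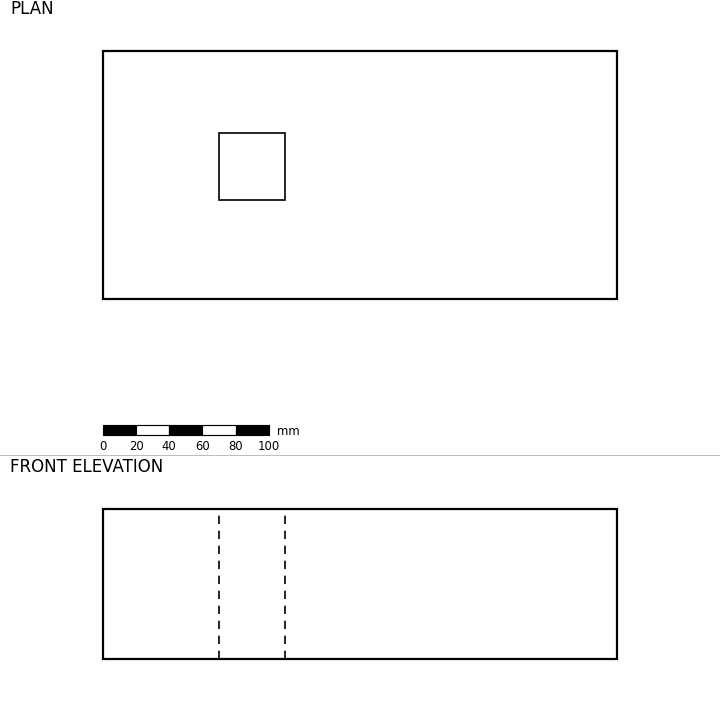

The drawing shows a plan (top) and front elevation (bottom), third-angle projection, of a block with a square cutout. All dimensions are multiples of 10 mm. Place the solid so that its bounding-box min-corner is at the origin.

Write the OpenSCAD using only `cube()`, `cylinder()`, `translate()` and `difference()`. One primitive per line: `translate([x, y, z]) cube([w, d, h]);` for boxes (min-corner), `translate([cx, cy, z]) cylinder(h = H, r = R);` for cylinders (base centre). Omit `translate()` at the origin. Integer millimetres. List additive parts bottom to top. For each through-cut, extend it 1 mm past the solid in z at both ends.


difference() {
  cube([310, 150, 90]);
  translate([70, 60, -1]) cube([40, 40, 92]);
}
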